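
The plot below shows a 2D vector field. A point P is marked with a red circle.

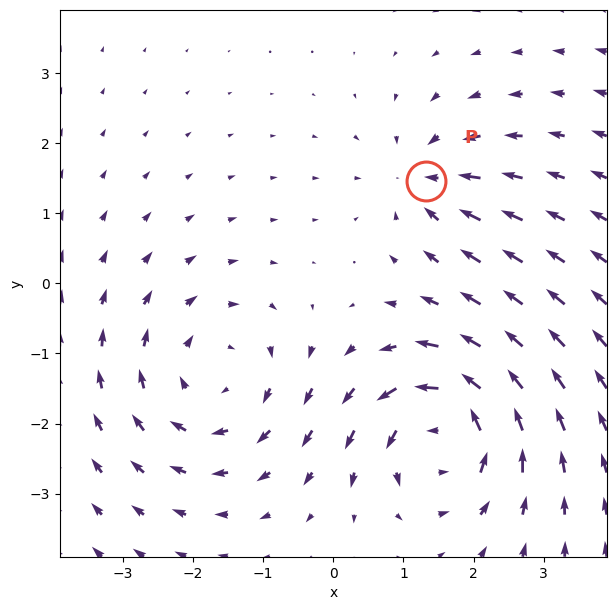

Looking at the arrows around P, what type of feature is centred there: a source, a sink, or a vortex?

At P (1.3, 1.5) the arrows converge inward. Divergence about -4, curl ≈0 — negative divergence with near-zero curl is a sink.

sink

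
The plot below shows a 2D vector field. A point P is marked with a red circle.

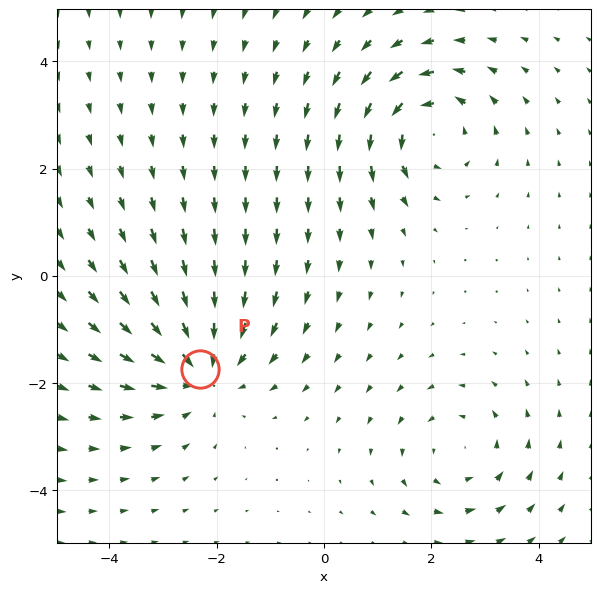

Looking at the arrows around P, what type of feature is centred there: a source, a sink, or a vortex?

sink

At P (-2.3, -1.7) the arrows converge inward. Divergence about -4, curl ≈0 — negative divergence with near-zero curl is a sink.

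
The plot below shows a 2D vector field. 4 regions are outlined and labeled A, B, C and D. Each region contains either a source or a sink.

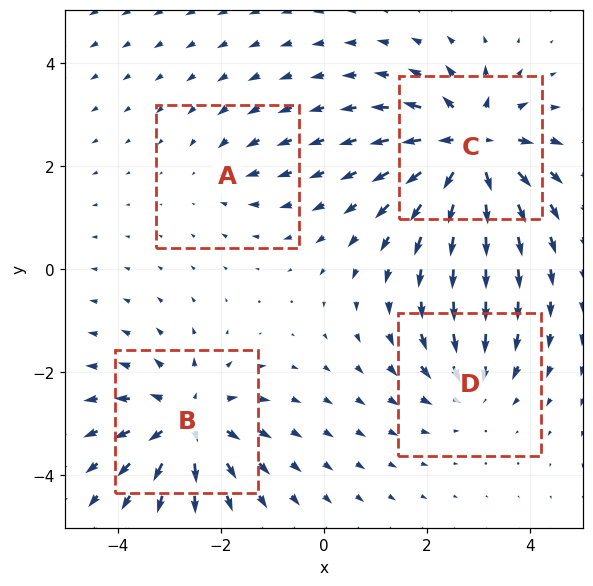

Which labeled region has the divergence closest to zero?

A

Divergence at each region's feature centre — A: about -2, B: about +6, C: about +8, D: about -4. Region A is closest to zero.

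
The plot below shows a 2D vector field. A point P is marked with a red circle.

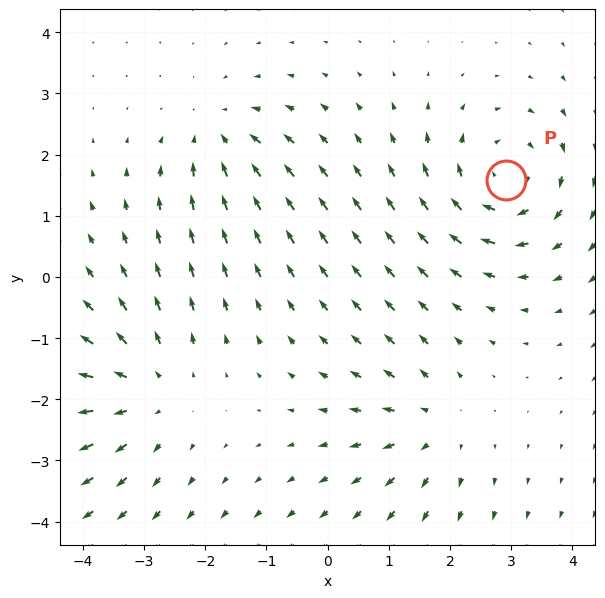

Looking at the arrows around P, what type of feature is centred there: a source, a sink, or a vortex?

At P (2.9, 1.6) the arrows circulate clockwise. Divergence ≈0, curl about -5 — near-zero divergence with nonzero curl is a vortex.

vortex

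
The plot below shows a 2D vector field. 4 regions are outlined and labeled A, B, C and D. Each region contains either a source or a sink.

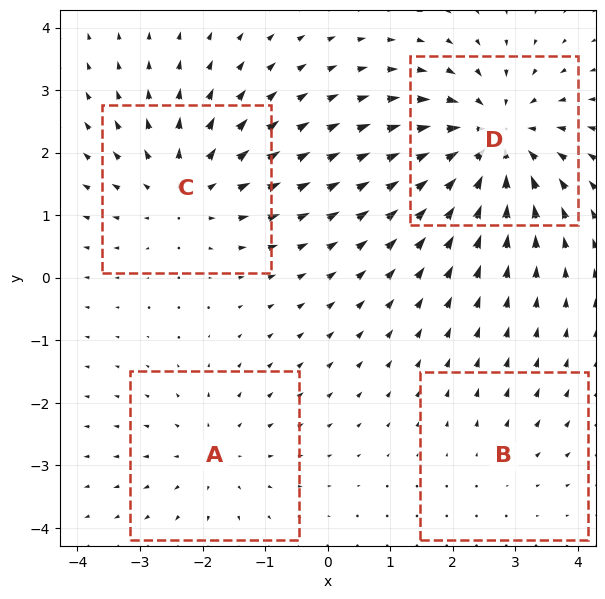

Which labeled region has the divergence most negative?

Divergence at each region's feature centre — A: about +3, B: about +2, C: about +5, D: about -7. Region D is most negative.

D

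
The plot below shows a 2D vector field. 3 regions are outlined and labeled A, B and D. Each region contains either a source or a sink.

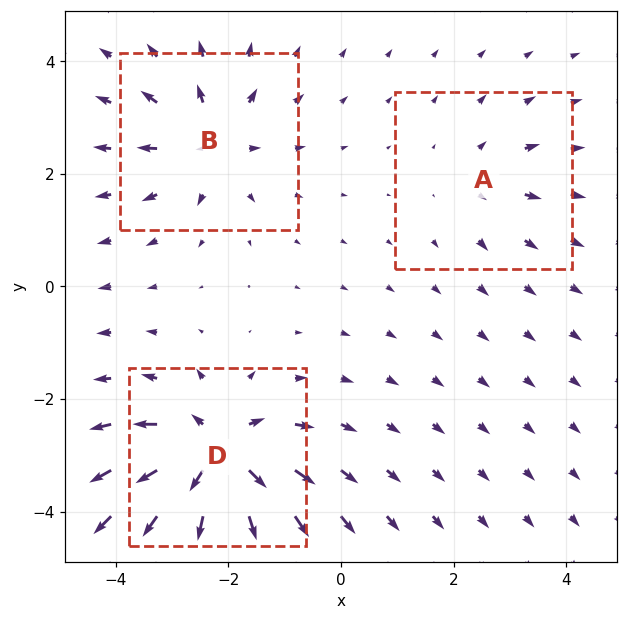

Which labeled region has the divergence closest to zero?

A

Divergence at each region's feature centre — A: about +2, B: about +4, D: about +6. Region A is closest to zero.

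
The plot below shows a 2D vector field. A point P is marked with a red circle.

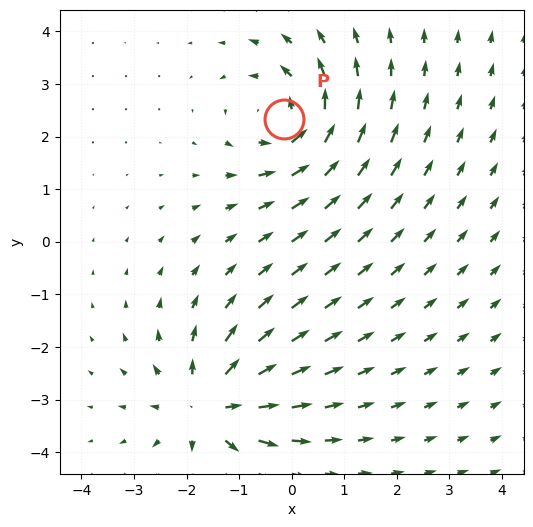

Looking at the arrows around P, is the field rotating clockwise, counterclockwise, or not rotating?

Near P at (-0.2, 2.3) the arrows circulate counterclockwise. The curl (z-component) there is about +5; positive curl means counterclockwise rotation.

counterclockwise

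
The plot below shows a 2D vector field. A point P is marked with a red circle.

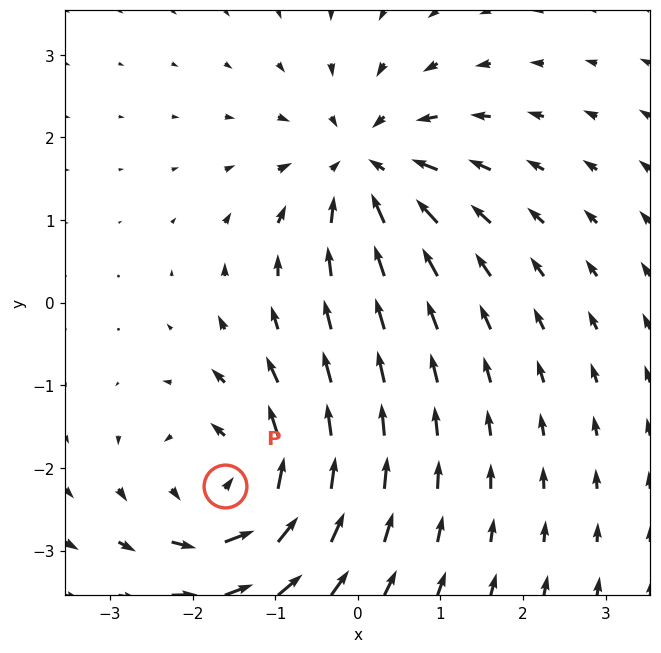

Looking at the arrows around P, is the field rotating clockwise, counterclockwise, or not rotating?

Near P at (-1.6, -2.2) the arrows circulate counterclockwise. The curl (z-component) there is about +6; positive curl means counterclockwise rotation.

counterclockwise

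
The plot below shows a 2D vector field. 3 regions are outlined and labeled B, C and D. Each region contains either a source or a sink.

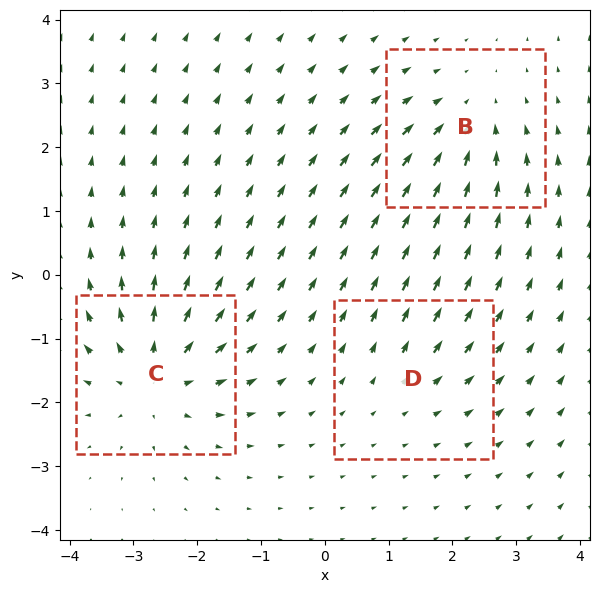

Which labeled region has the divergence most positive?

Divergence at each region's feature centre — B: about -3, C: about +5, D: about +2. Region C is most positive.

C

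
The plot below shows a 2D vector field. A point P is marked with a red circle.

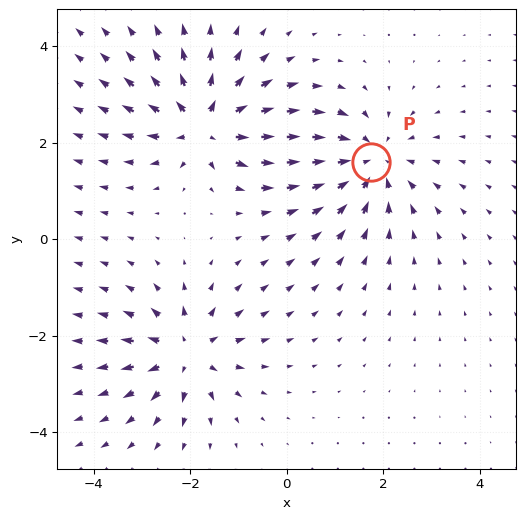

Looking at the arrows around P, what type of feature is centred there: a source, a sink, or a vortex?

sink

At P (1.7, 1.6) the arrows converge inward. Divergence about -4, curl ≈0 — negative divergence with near-zero curl is a sink.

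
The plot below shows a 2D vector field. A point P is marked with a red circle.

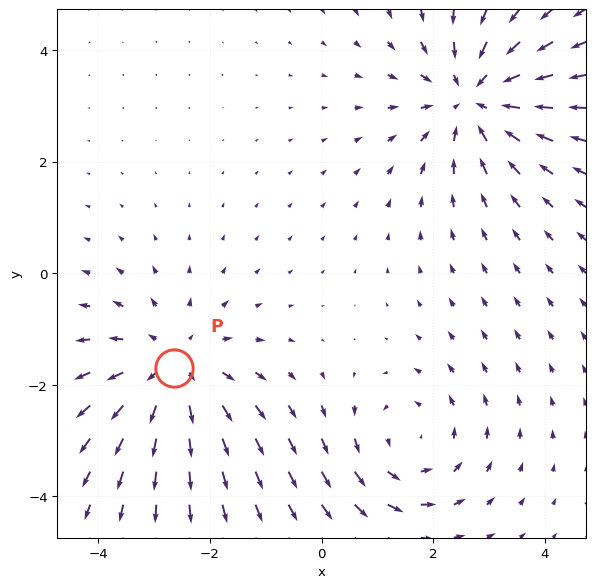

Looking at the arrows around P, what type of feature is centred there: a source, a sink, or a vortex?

source

At P (-2.7, -1.7) the arrows spread outward. Divergence about +4, curl ≈0 — positive divergence with near-zero curl is a source.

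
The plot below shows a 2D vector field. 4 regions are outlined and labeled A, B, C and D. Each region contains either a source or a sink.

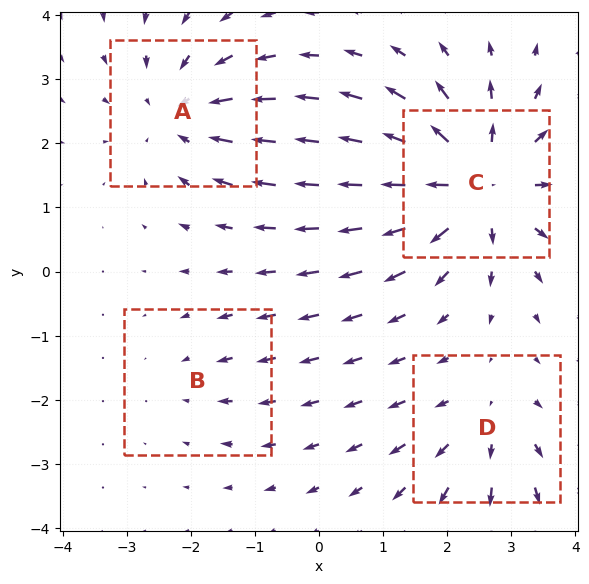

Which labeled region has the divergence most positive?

C

Divergence at each region's feature centre — A: about -4, B: about -2, C: about +6, D: about +3. Region C is most positive.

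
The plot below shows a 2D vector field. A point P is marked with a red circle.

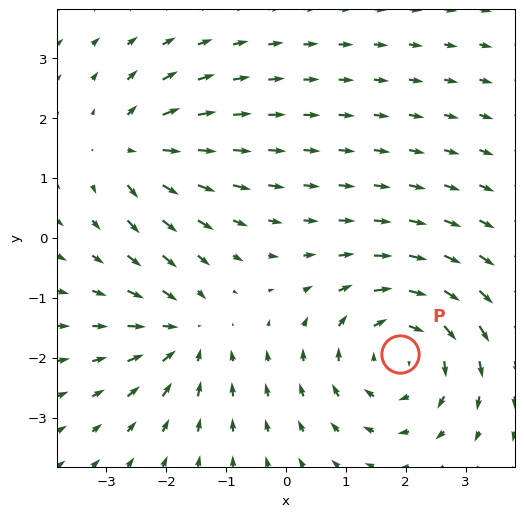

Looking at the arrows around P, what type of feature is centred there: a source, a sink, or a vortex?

vortex

At P (1.9, -1.9) the arrows circulate clockwise. Divergence ≈0, curl about -4 — near-zero divergence with nonzero curl is a vortex.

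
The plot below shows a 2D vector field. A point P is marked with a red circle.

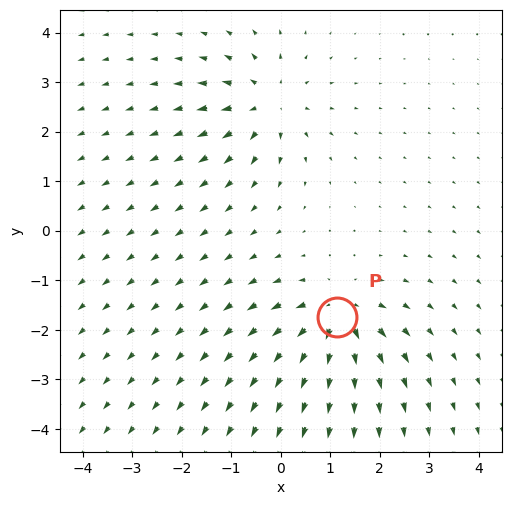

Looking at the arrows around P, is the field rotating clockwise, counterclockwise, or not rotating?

Near P at (1.1, -1.7) the arrows show no circulation. The curl there is ≈0.

not rotating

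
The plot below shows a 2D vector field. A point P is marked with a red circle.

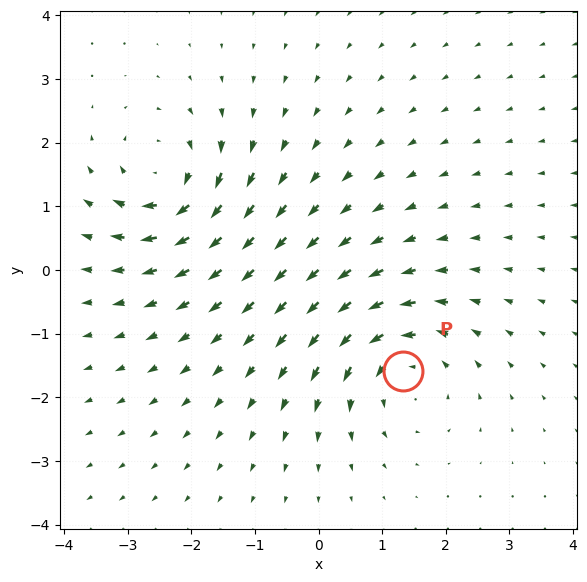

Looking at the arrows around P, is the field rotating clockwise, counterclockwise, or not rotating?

Near P at (1.3, -1.6) the arrows circulate counterclockwise. The curl (z-component) there is about +4; positive curl means counterclockwise rotation.

counterclockwise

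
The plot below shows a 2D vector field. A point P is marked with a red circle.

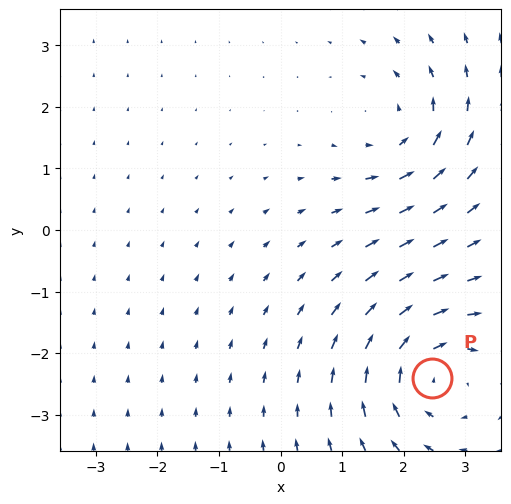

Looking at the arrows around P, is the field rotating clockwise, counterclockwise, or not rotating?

clockwise

Near P at (2.5, -2.4) the arrows circulate clockwise. The curl (z-component) there is about -4; negative curl means clockwise rotation.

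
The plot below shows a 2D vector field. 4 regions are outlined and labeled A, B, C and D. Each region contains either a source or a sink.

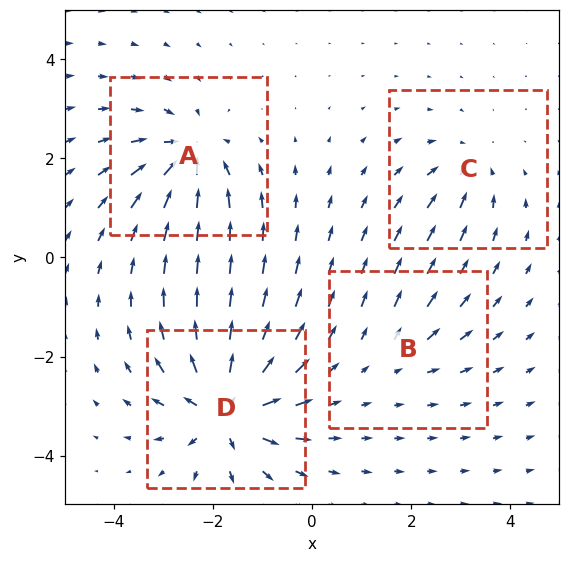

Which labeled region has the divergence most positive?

Divergence at each region's feature centre — A: about -6, B: about +3, C: about -4, D: about +8. Region D is most positive.

D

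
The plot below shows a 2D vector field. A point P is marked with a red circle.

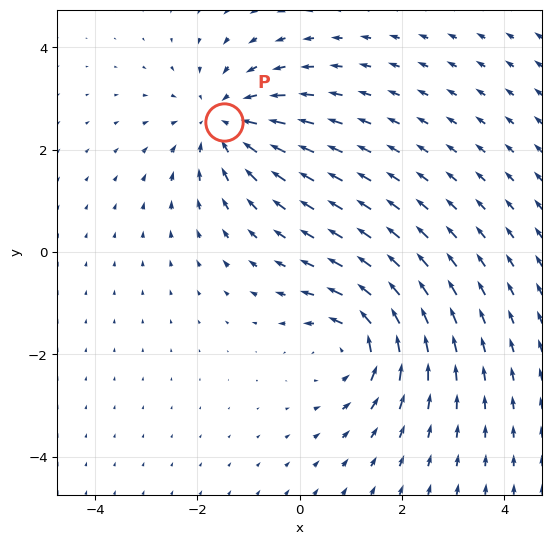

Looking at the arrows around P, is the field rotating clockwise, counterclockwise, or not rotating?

not rotating

Near P at (-1.5, 2.5) the arrows show no circulation. The curl there is ≈0.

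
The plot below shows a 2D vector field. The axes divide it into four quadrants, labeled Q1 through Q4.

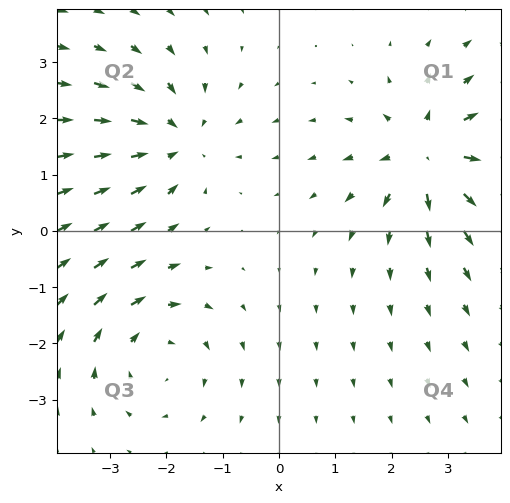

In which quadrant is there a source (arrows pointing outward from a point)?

Q1

The source sits at approximately (2.7, 1.3), which lies in quadrant Q1. The divergence there is about +4, positive as expected for a source.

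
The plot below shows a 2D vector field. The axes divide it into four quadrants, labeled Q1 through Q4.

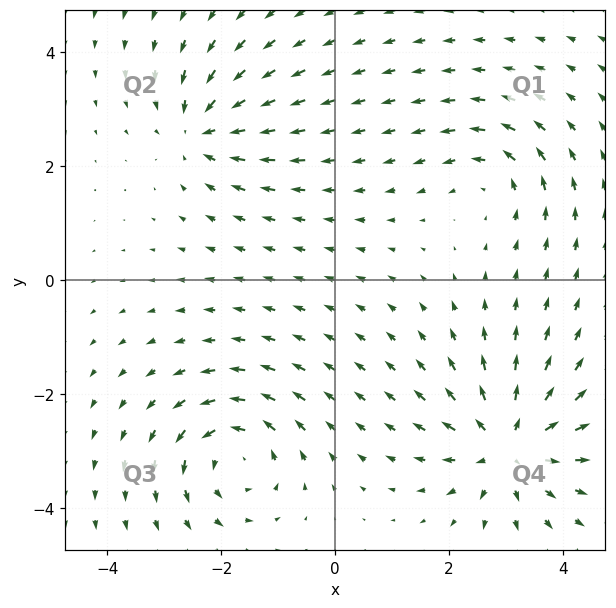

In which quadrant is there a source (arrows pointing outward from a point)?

The source sits at approximately (3.0, -2.9), which lies in quadrant Q4. The divergence there is about +5, positive as expected for a source.

Q4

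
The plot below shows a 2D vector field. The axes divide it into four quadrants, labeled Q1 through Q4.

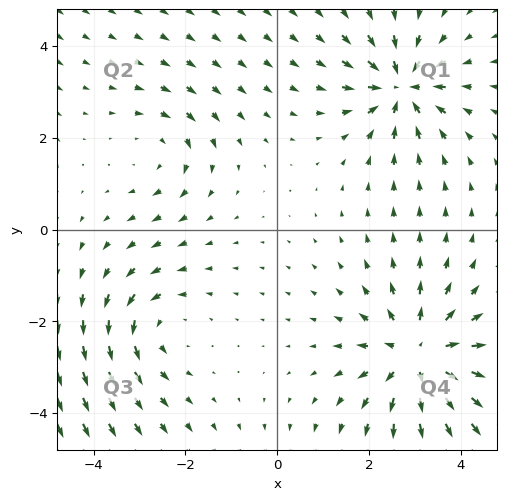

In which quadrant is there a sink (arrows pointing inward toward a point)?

Q1

The sink sits at approximately (2.7, 3.1), which lies in quadrant Q1. The divergence there is about -5, negative as expected for a sink.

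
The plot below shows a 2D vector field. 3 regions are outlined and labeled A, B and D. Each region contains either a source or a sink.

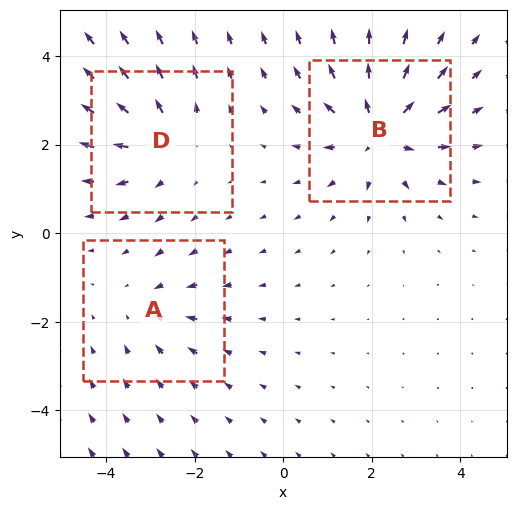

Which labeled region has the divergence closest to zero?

Divergence at each region's feature centre — A: about -2, B: about +4, D: about +3. Region A is closest to zero.

A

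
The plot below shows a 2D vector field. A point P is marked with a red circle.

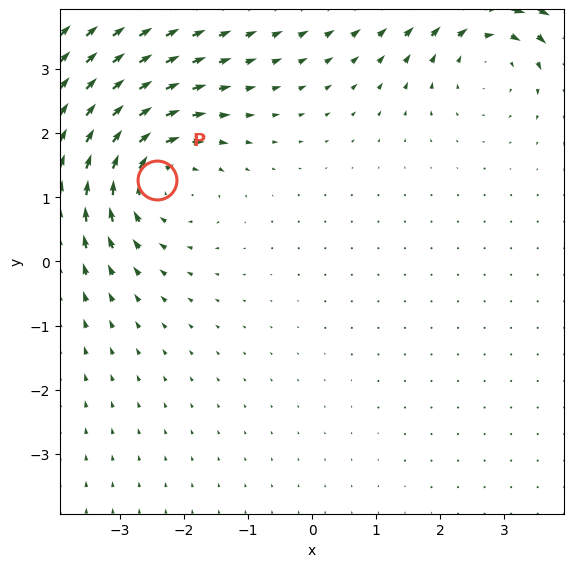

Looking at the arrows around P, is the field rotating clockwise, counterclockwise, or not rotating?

clockwise

Near P at (-2.4, 1.3) the arrows circulate clockwise. The curl (z-component) there is about -4; negative curl means clockwise rotation.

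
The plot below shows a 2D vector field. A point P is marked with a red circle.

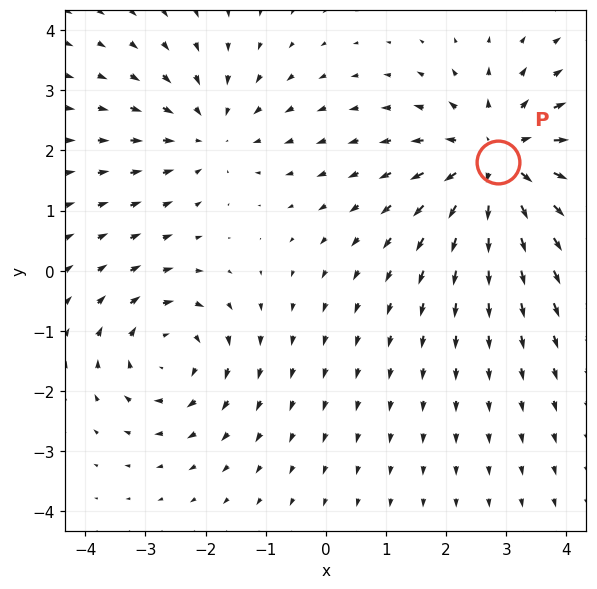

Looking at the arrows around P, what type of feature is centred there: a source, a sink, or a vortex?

source

At P (2.9, 1.8) the arrows spread outward. Divergence about +4, curl ≈0 — positive divergence with near-zero curl is a source.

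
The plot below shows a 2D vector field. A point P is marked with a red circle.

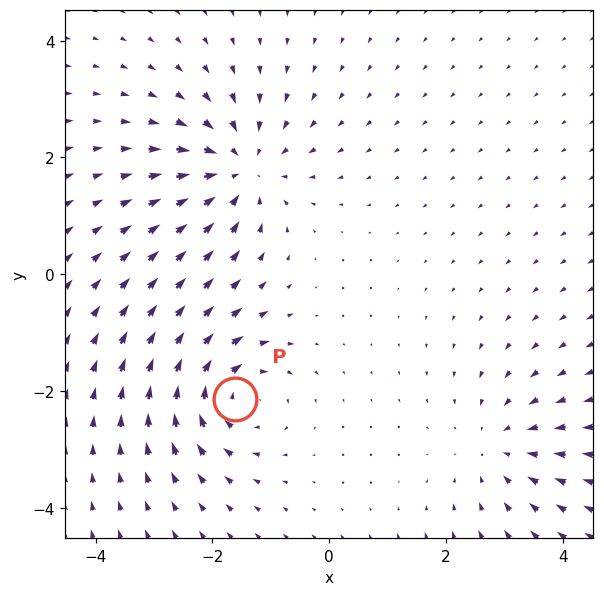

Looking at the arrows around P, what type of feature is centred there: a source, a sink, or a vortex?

At P (-1.6, -2.1) the arrows circulate clockwise. Divergence ≈0, curl about -5 — near-zero divergence with nonzero curl is a vortex.

vortex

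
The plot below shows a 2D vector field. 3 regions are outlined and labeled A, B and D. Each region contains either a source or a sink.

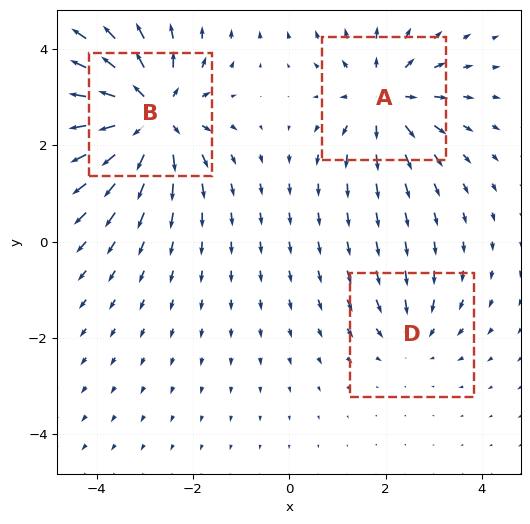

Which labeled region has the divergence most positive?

Divergence at each region's feature centre — A: about +4, B: about +6, D: about -2. Region B is most positive.

B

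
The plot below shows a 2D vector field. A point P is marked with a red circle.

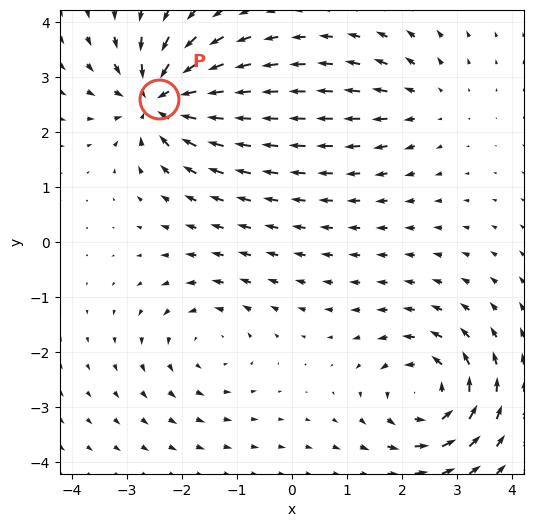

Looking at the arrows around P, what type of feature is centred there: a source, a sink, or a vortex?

At P (-2.4, 2.6) the arrows converge inward. Divergence about -7, curl ≈0 — negative divergence with near-zero curl is a sink.

sink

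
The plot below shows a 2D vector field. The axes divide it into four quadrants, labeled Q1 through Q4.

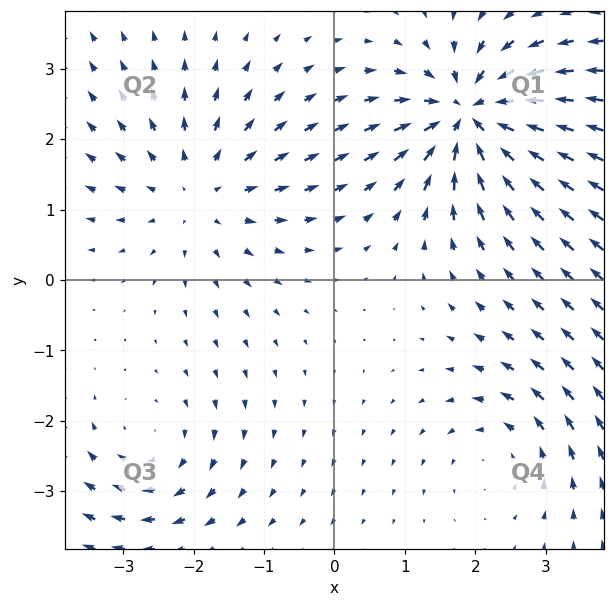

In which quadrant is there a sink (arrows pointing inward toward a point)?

Q1

The sink sits at approximately (1.9, 2.3), which lies in quadrant Q1. The divergence there is about -7, negative as expected for a sink.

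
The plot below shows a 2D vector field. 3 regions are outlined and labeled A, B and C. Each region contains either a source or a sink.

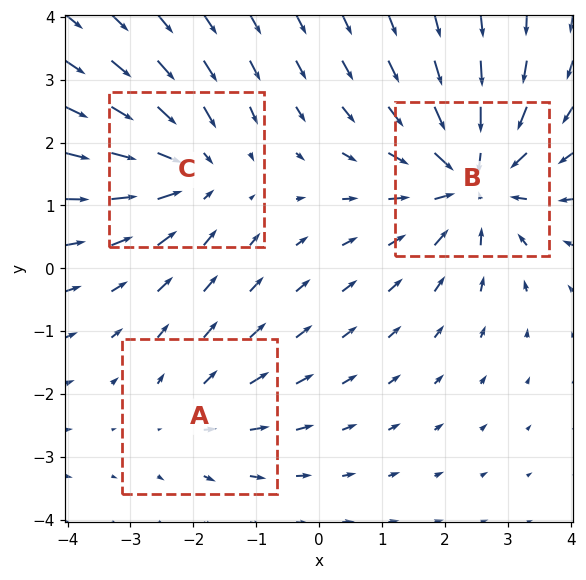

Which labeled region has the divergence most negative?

Divergence at each region's feature centre — A: about +2, B: about -5, C: about -3. Region B is most negative.

B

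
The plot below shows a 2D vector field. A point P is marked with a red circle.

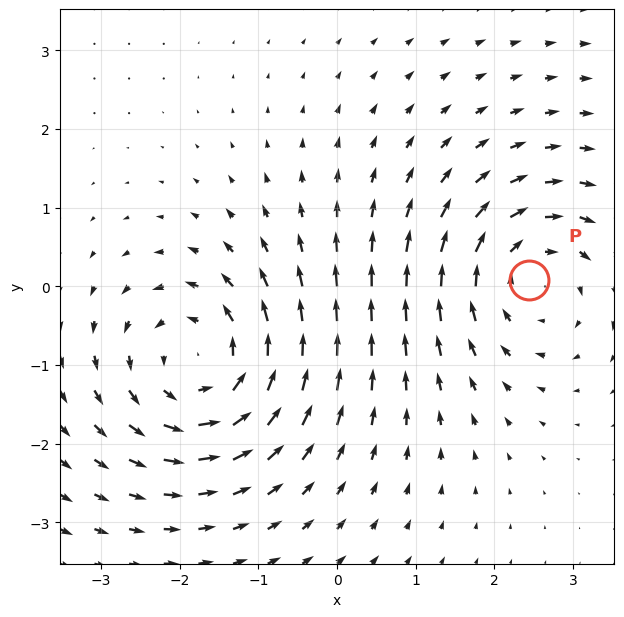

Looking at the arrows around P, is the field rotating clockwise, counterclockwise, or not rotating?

Near P at (2.4, 0.1) the arrows circulate clockwise. The curl (z-component) there is about -3; negative curl means clockwise rotation.

clockwise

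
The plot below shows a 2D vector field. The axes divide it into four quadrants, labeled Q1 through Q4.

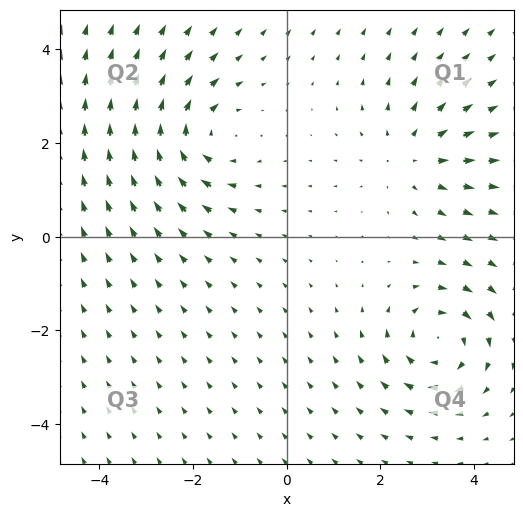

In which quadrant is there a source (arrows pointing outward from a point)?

The source sits at approximately (2.7, 1.7), which lies in quadrant Q1. The divergence there is about +3, positive as expected for a source.

Q1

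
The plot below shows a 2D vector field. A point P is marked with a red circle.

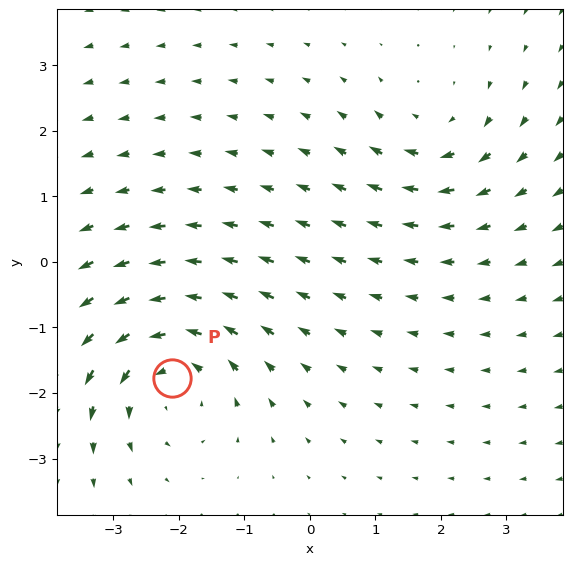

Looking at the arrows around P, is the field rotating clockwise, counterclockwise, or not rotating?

Near P at (-2.1, -1.8) the arrows circulate counterclockwise. The curl (z-component) there is about +5; positive curl means counterclockwise rotation.

counterclockwise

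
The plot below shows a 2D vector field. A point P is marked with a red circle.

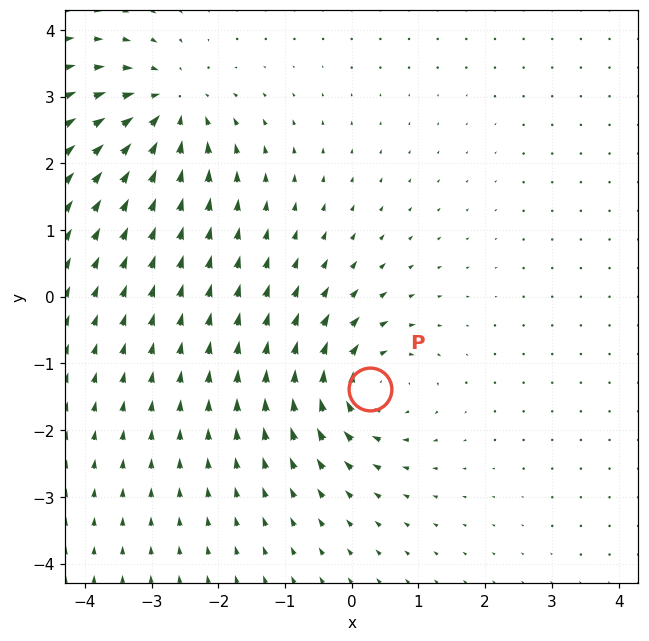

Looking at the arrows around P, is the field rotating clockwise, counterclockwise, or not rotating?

Near P at (0.3, -1.4) the arrows circulate clockwise. The curl (z-component) there is about -4; negative curl means clockwise rotation.

clockwise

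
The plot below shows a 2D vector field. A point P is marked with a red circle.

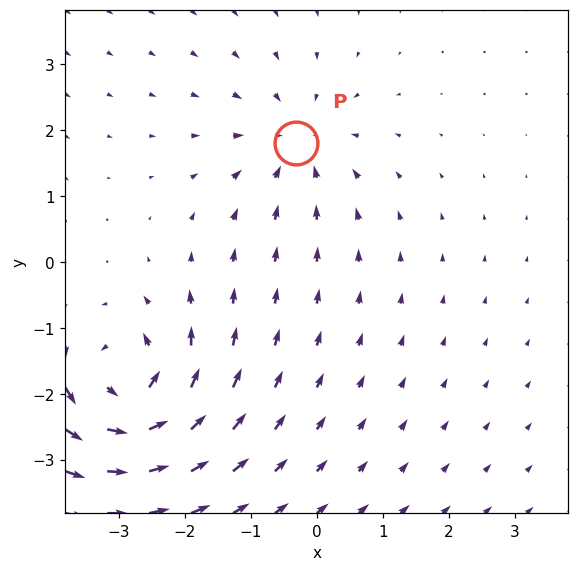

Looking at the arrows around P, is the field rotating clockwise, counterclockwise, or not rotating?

Near P at (-0.3, 1.8) the arrows show no circulation. The curl there is ≈0.

not rotating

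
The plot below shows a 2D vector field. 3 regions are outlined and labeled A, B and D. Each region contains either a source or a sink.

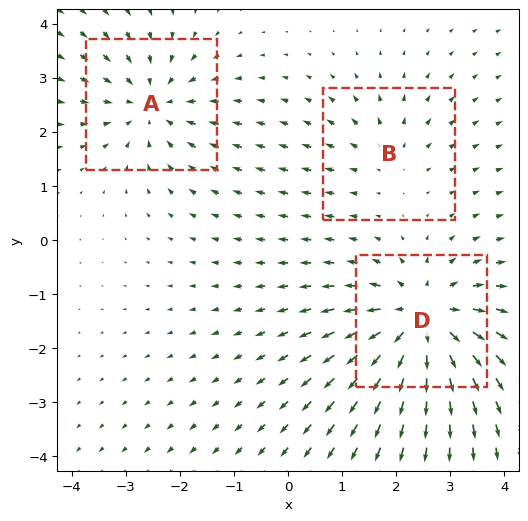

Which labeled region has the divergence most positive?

Divergence at each region's feature centre — A: about -3, B: about +2, D: about +5. Region D is most positive.

D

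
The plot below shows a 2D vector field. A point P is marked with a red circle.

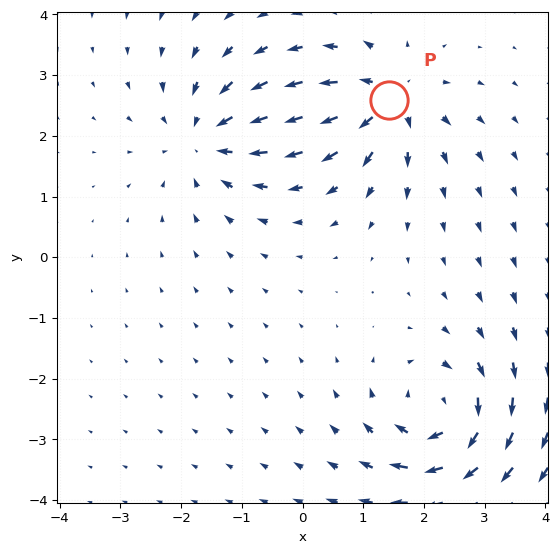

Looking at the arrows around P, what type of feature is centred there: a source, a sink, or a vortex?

source

At P (1.4, 2.6) the arrows spread outward. Divergence about +4, curl ≈0 — positive divergence with near-zero curl is a source.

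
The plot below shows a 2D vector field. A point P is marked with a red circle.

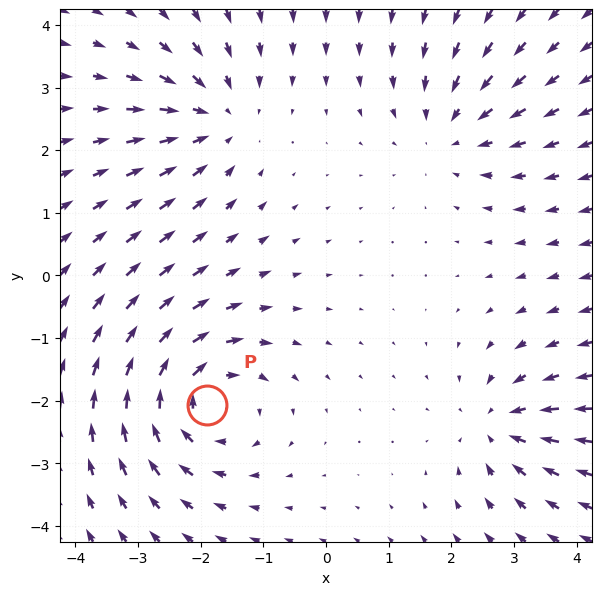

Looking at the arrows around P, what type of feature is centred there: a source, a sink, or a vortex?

At P (-1.9, -2.1) the arrows circulate clockwise. Divergence ≈0, curl about -5 — near-zero divergence with nonzero curl is a vortex.

vortex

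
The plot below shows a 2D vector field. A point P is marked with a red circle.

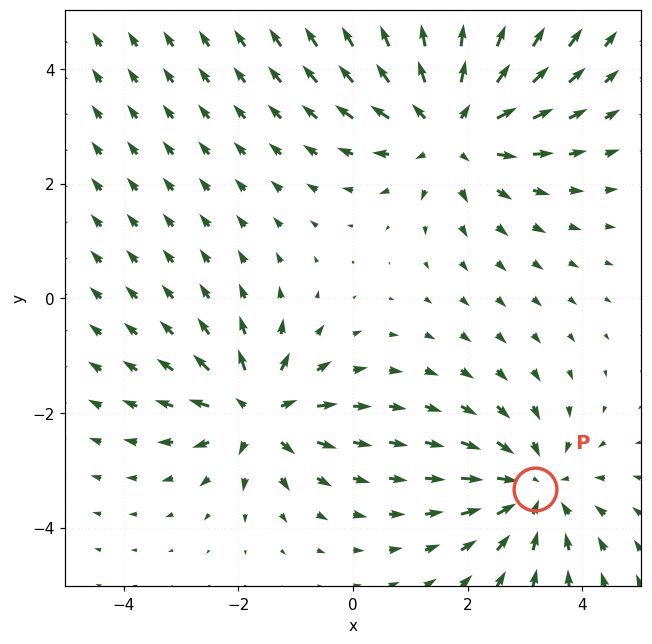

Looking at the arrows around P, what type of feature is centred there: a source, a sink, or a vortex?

At P (3.2, -3.3) the arrows converge inward. Divergence about -3, curl ≈0 — negative divergence with near-zero curl is a sink.

sink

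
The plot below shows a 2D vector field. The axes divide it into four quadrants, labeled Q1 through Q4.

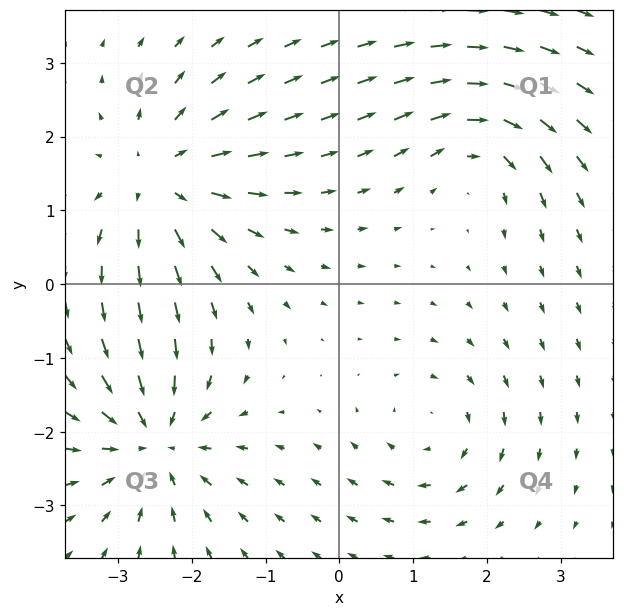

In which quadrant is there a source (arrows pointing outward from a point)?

Q2

The source sits at approximately (-2.4, 1.4), which lies in quadrant Q2. The divergence there is about +5, positive as expected for a source.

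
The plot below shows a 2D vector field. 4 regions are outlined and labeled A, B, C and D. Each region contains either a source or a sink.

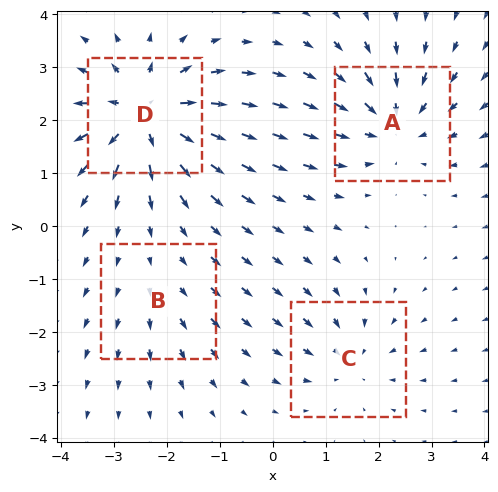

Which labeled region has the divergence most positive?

Divergence at each region's feature centre — A: about -5, B: about +2, C: about -3, D: about +7. Region D is most positive.

D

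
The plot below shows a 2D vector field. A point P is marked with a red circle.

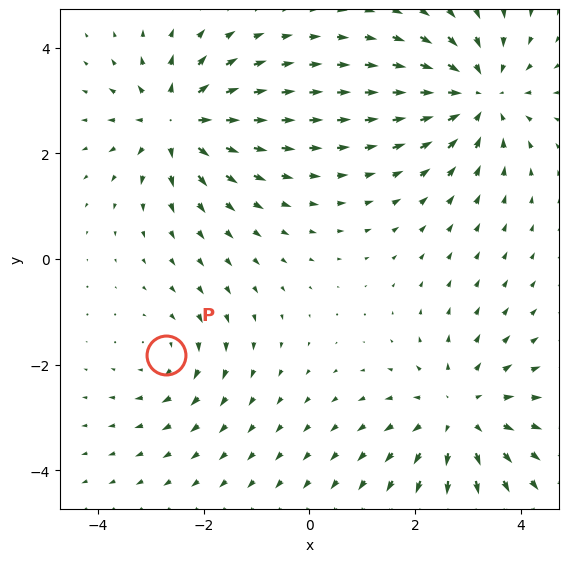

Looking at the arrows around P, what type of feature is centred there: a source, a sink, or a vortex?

At P (-2.7, -1.8) the arrows circulate clockwise. Divergence ≈0, curl about -3 — near-zero divergence with nonzero curl is a vortex.

vortex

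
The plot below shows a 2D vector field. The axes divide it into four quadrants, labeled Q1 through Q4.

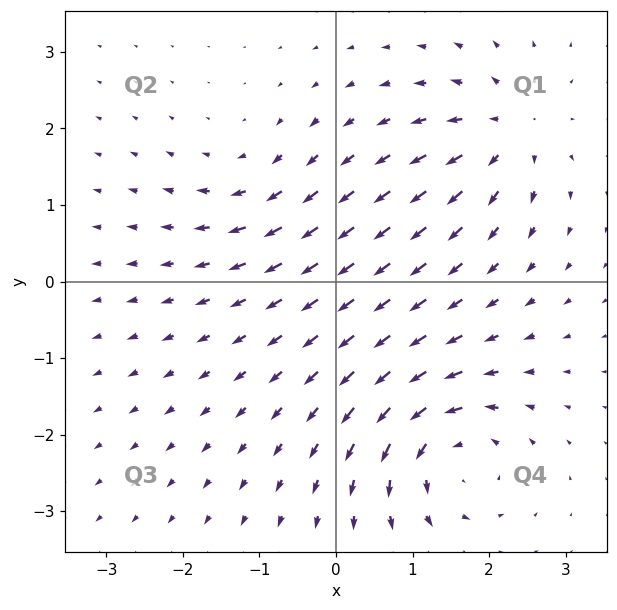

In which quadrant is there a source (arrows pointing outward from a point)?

The source sits at approximately (2.3, 1.9), which lies in quadrant Q1. The divergence there is about +5, positive as expected for a source.

Q1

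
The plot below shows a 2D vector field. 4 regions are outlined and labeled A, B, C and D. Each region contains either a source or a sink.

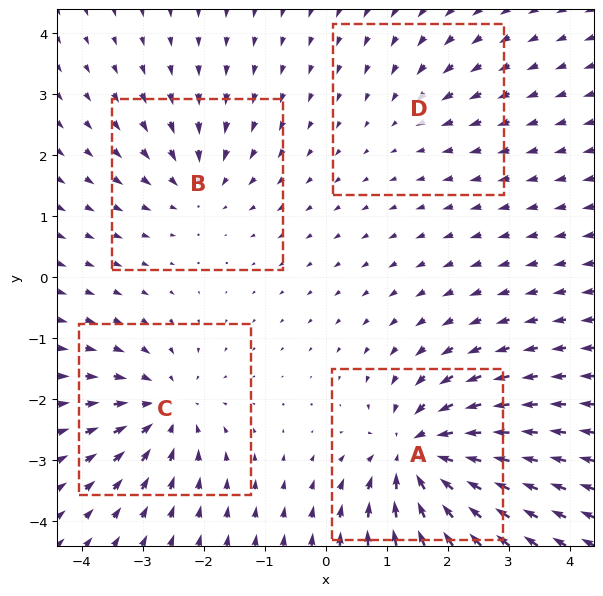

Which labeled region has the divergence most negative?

Divergence at each region's feature centre — A: about -8, B: about -4, C: about -5, D: about -2. Region A is most negative.

A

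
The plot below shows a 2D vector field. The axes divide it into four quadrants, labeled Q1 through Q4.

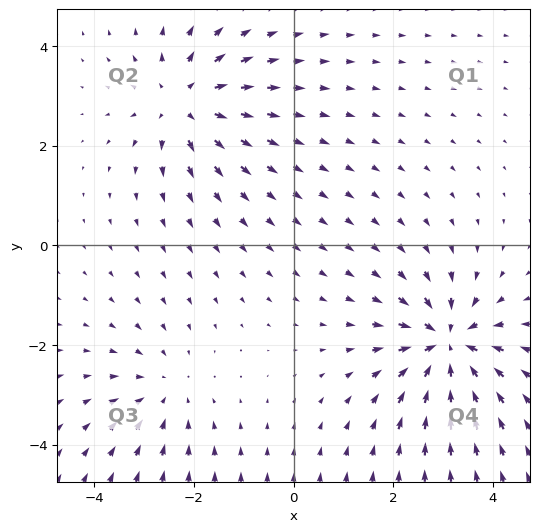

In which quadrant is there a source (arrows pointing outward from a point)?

The source sits at approximately (-2.2, 2.9), which lies in quadrant Q2. The divergence there is about +4, positive as expected for a source.

Q2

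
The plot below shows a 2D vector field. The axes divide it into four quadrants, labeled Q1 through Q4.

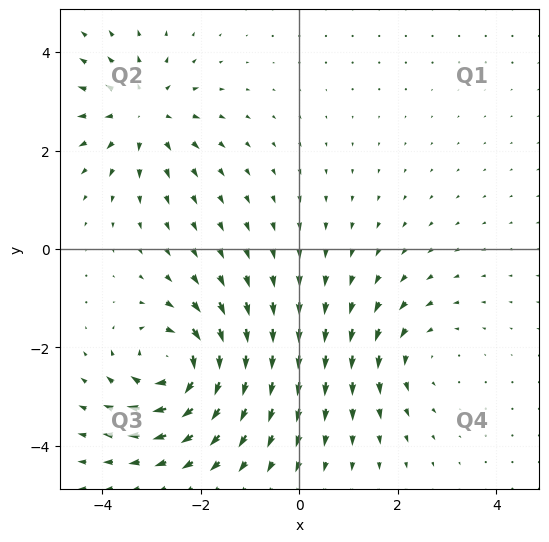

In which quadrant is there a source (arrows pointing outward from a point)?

The source sits at approximately (-3.2, 2.8), which lies in quadrant Q2. The divergence there is about +3, positive as expected for a source.

Q2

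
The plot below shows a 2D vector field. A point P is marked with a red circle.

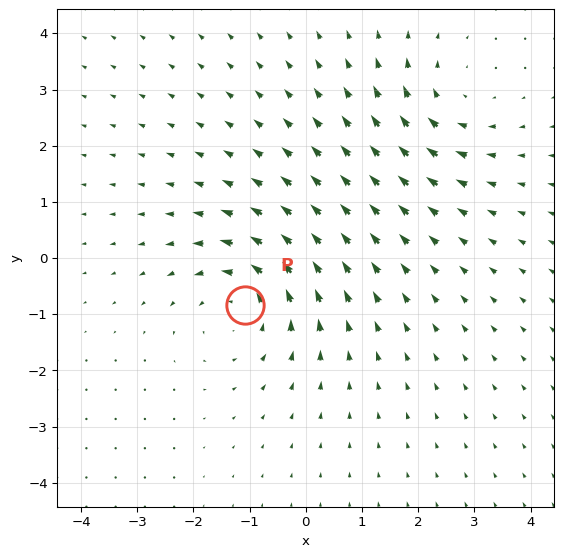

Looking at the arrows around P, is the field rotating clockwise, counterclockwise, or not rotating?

Near P at (-1.1, -0.8) the arrows circulate counterclockwise. The curl (z-component) there is about +4; positive curl means counterclockwise rotation.

counterclockwise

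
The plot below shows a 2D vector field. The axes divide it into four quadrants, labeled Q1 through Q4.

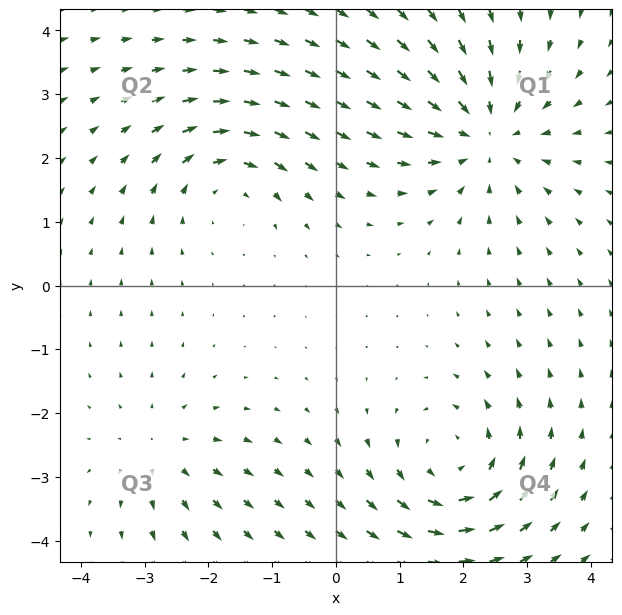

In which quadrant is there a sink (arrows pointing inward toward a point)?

The sink sits at approximately (2.3, 2.4), which lies in quadrant Q1. The divergence there is about -4, negative as expected for a sink.

Q1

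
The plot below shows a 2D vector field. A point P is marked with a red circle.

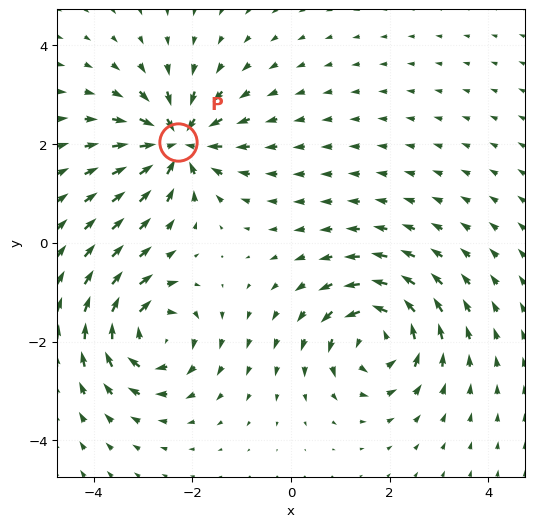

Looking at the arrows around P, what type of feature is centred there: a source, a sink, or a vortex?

At P (-2.3, 2.0) the arrows converge inward. Divergence about -5, curl ≈0 — negative divergence with near-zero curl is a sink.

sink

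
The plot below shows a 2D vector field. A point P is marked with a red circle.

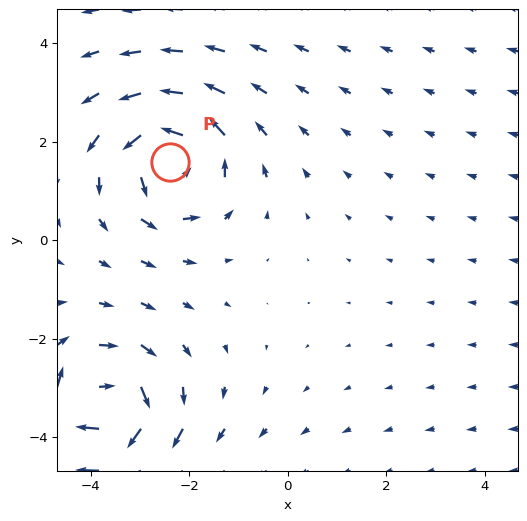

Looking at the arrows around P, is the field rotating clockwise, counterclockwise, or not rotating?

counterclockwise

Near P at (-2.4, 1.6) the arrows circulate counterclockwise. The curl (z-component) there is about +5; positive curl means counterclockwise rotation.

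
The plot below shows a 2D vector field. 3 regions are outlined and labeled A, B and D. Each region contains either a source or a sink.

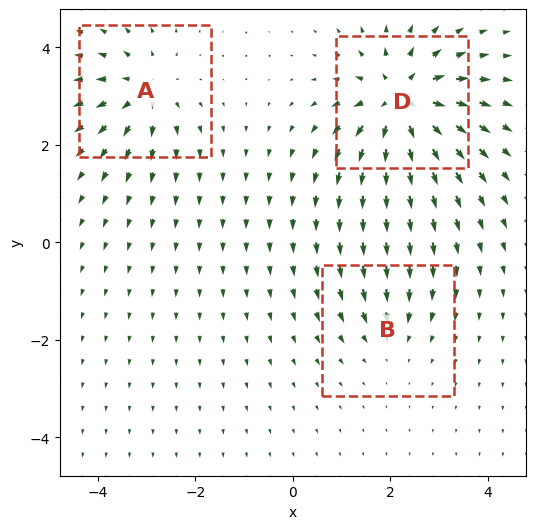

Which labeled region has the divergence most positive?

Divergence at each region's feature centre — A: about +4, B: about -2, D: about +6. Region D is most positive.

D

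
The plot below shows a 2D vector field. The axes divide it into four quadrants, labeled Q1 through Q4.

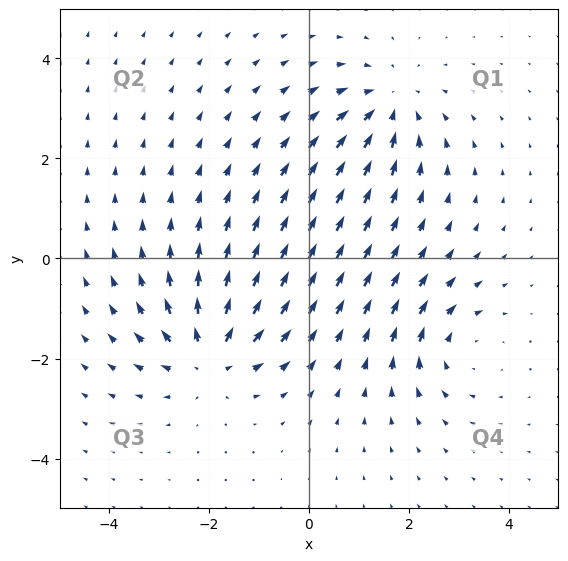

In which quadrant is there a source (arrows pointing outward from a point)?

Q3

The source sits at approximately (-2.0, -2.0), which lies in quadrant Q3. The divergence there is about +5, positive as expected for a source.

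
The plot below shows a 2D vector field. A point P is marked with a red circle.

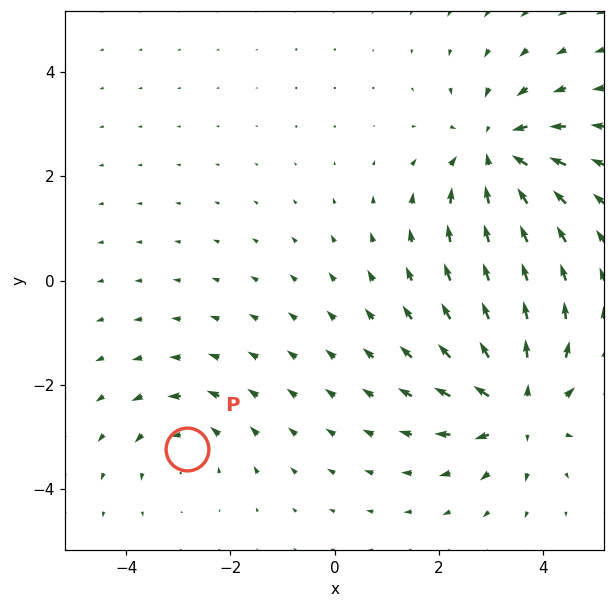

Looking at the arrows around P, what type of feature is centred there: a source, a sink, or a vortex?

At P (-2.8, -3.2) the arrows circulate counterclockwise. Divergence ≈0, curl about +3 — near-zero divergence with nonzero curl is a vortex.

vortex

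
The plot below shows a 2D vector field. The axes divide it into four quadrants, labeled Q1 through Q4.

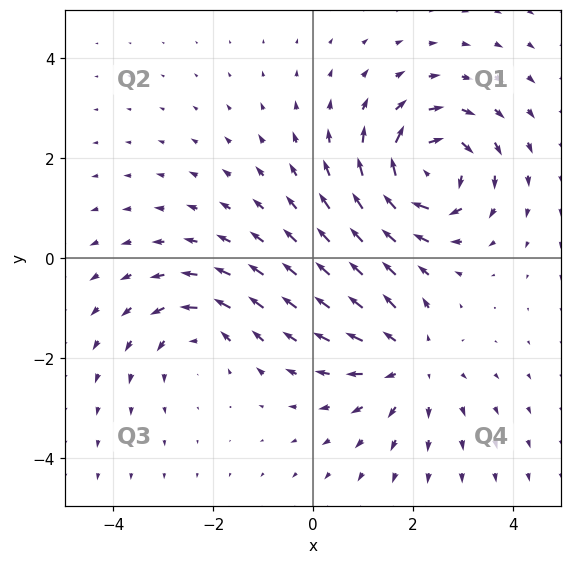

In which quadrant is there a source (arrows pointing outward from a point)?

Q4

The source sits at approximately (1.9, -2.1), which lies in quadrant Q4. The divergence there is about +3, positive as expected for a source.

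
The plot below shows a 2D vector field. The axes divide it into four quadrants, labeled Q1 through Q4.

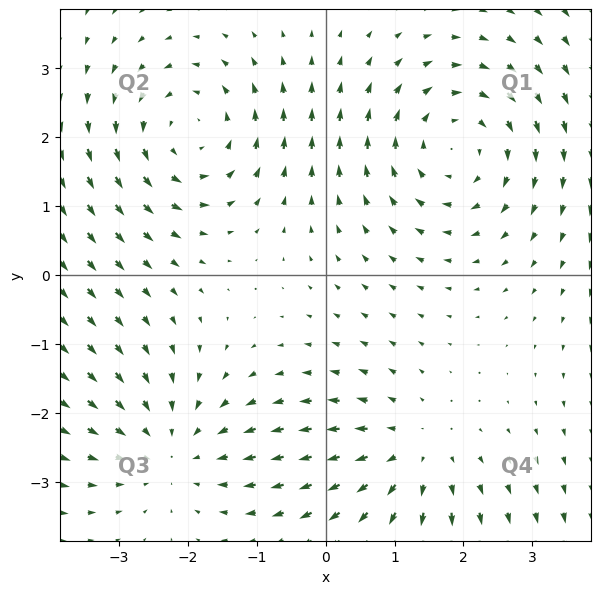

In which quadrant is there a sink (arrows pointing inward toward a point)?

The sink sits at approximately (-2.2, -2.5), which lies in quadrant Q3. The divergence there is about -2, negative as expected for a sink.

Q3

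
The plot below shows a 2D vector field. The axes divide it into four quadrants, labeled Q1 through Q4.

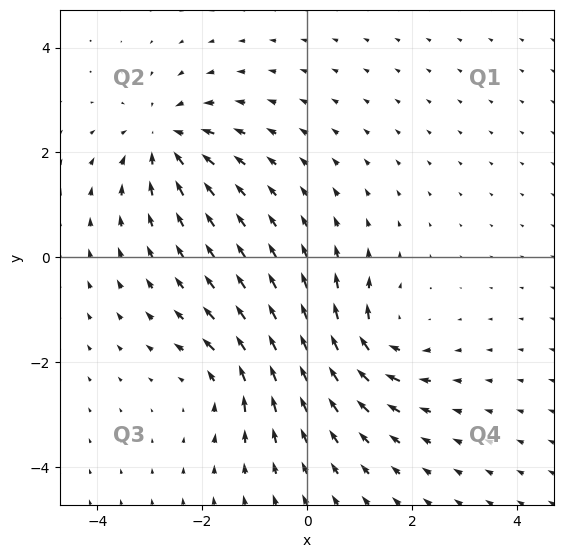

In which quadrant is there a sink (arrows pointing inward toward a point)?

Q2

The sink sits at approximately (-2.7, 2.3), which lies in quadrant Q2. The divergence there is about -4, negative as expected for a sink.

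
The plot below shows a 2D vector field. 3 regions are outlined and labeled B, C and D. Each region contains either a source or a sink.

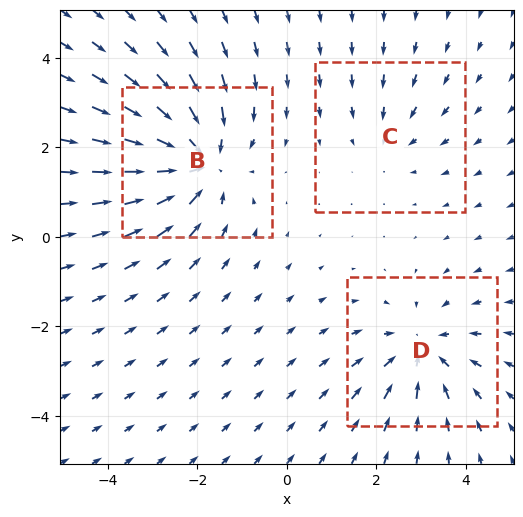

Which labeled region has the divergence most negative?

Divergence at each region's feature centre — B: about -4, C: about -2, D: about -3. Region B is most negative.

B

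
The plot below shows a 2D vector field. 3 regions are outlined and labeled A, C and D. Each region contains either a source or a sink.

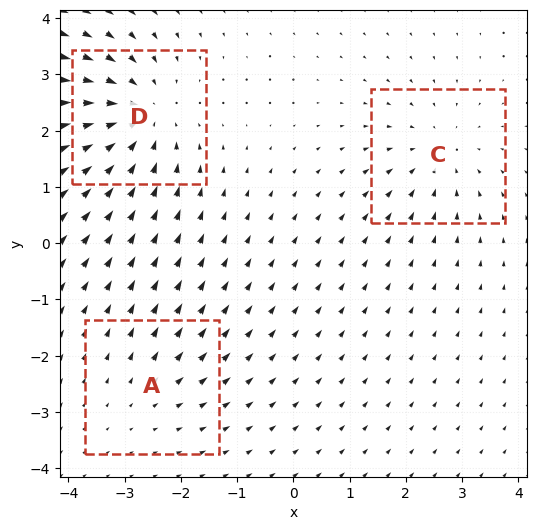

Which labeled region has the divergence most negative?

Divergence at each region's feature centre — A: about +2, C: about -3, D: about -4. Region D is most negative.

D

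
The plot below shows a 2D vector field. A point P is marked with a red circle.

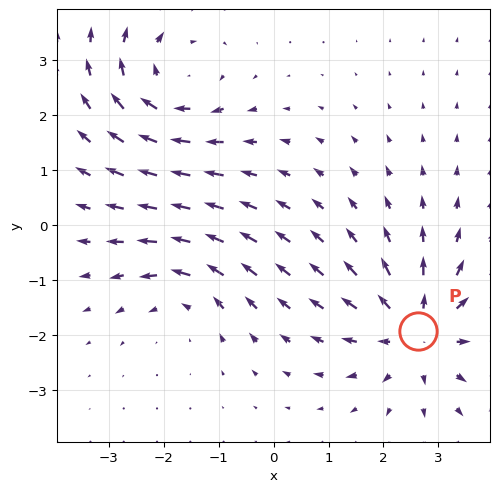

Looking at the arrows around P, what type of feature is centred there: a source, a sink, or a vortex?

source

At P (2.6, -1.9) the arrows spread outward. Divergence about +4, curl ≈0 — positive divergence with near-zero curl is a source.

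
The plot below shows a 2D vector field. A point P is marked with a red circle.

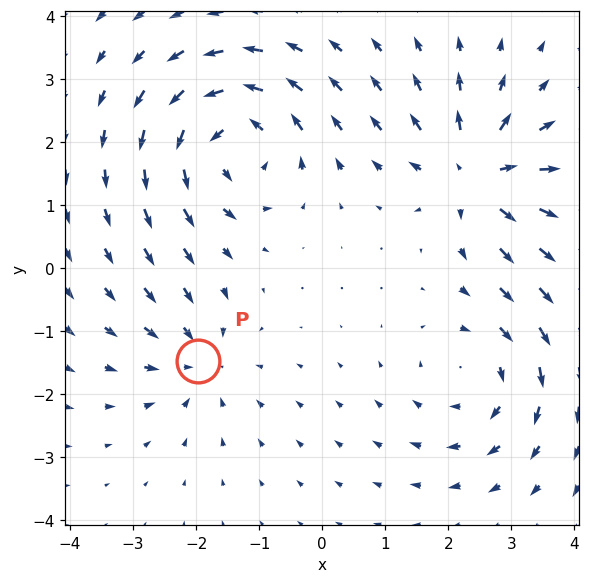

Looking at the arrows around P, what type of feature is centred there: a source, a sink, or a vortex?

At P (-2.0, -1.5) the arrows converge inward. Divergence about -4, curl ≈0 — negative divergence with near-zero curl is a sink.

sink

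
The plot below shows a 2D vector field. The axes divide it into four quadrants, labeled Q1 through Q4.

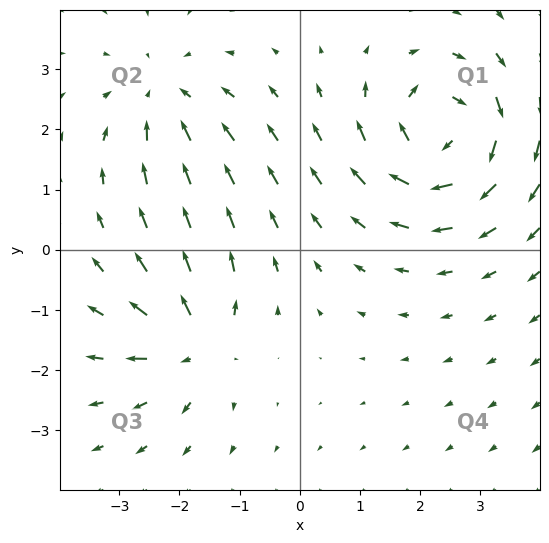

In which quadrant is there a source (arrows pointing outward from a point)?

The source sits at approximately (-1.8, -1.6), which lies in quadrant Q3. The divergence there is about +5, positive as expected for a source.

Q3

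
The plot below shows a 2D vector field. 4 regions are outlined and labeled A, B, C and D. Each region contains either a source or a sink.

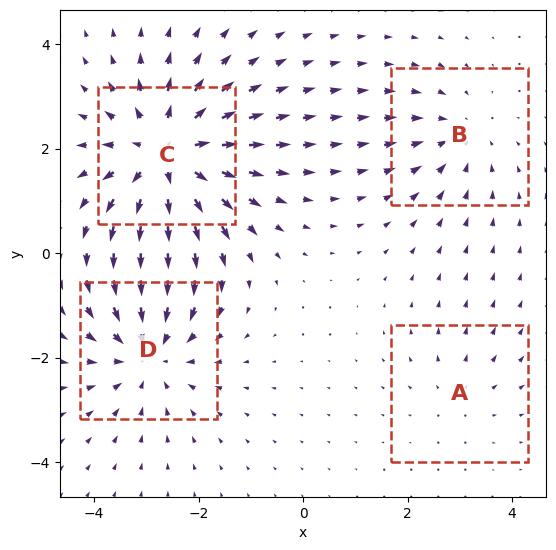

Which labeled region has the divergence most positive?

Divergence at each region's feature centre — A: about +2, B: about -3, C: about +6, D: about -5. Region C is most positive.

C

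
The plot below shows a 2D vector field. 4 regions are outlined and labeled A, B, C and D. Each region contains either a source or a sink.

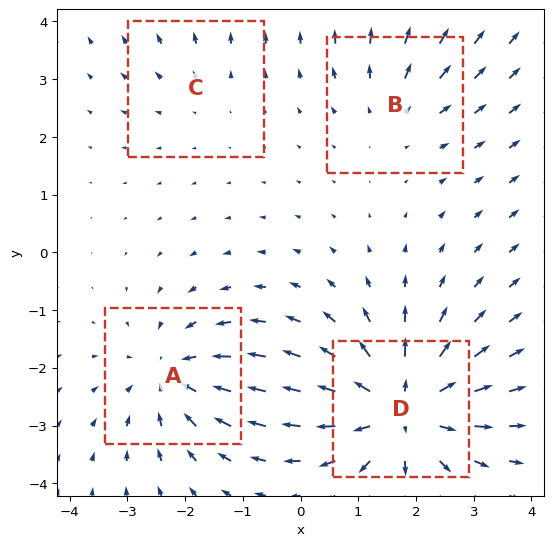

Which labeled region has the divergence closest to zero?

Divergence at each region's feature centre — A: about -5, B: about +3, C: about +2, D: about +7. Region C is closest to zero.

C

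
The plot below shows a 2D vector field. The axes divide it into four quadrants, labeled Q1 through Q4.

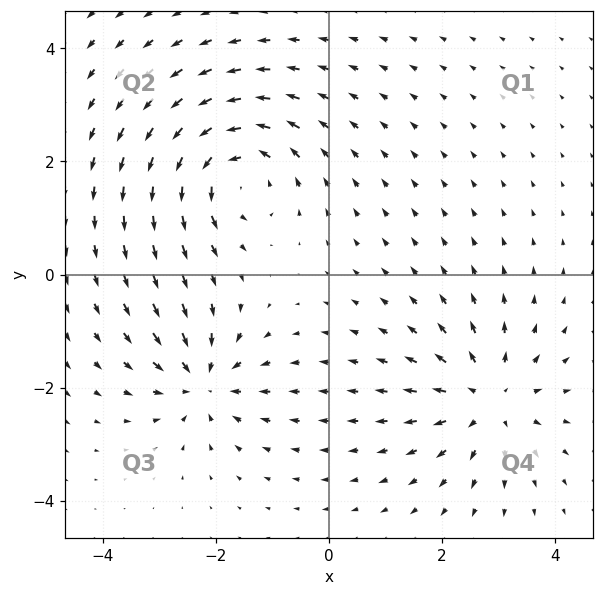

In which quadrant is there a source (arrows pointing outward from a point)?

Q4

The source sits at approximately (2.8, -2.2), which lies in quadrant Q4. The divergence there is about +4, positive as expected for a source.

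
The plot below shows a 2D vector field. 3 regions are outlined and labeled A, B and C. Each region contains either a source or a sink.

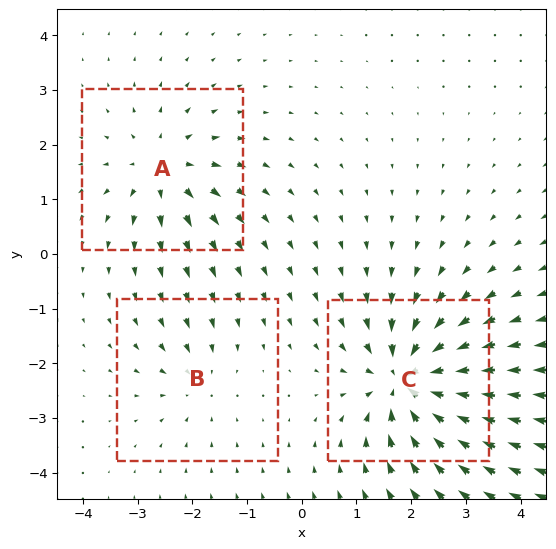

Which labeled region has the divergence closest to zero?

B

Divergence at each region's feature centre — A: about +4, B: about -2, C: about -6. Region B is closest to zero.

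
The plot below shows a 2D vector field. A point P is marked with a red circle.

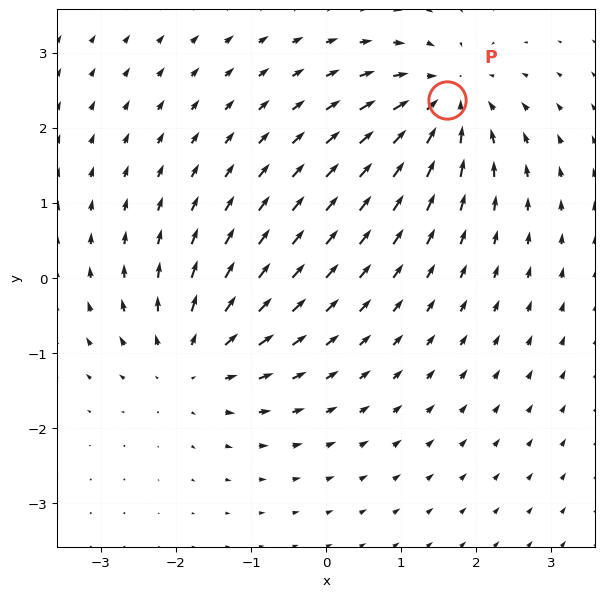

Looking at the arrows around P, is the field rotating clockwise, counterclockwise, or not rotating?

Near P at (1.6, 2.4) the arrows show no circulation. The curl there is ≈0.

not rotating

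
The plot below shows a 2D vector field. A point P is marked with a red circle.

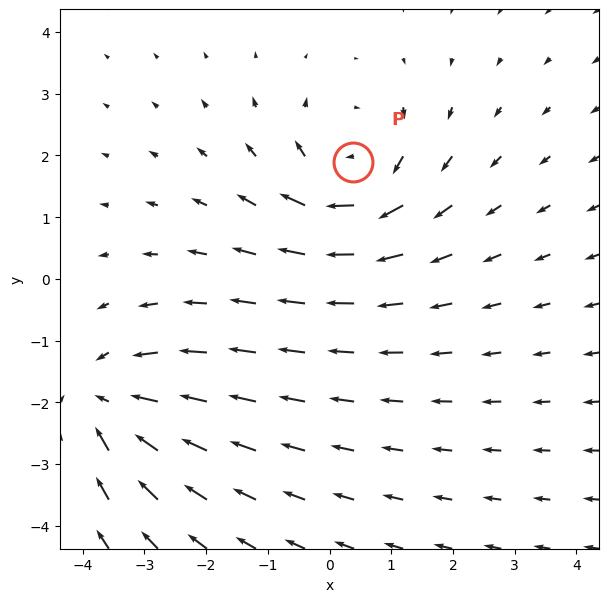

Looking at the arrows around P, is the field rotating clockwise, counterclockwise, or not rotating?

Near P at (0.4, 1.9) the arrows circulate clockwise. The curl (z-component) there is about -5; negative curl means clockwise rotation.

clockwise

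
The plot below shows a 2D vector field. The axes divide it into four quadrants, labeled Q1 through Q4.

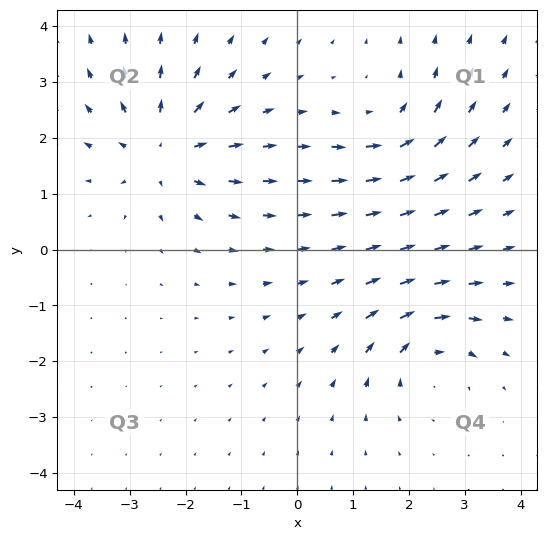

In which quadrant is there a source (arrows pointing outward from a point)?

The source sits at approximately (-2.4, 1.8), which lies in quadrant Q2. The divergence there is about +5, positive as expected for a source.

Q2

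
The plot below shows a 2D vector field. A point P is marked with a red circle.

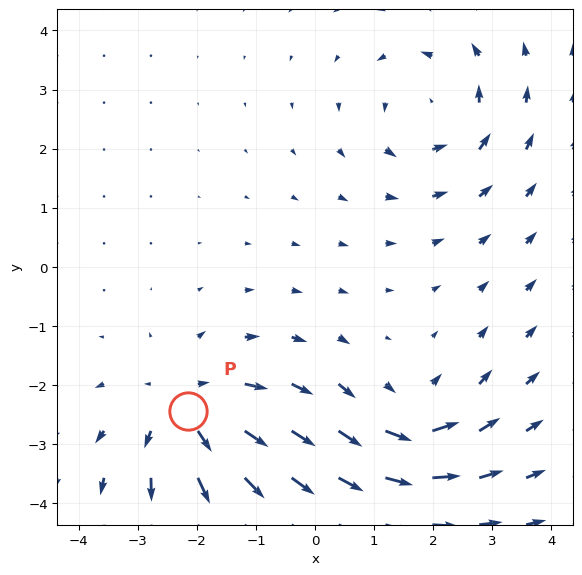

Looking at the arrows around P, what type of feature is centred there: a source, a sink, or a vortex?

source

At P (-2.2, -2.4) the arrows spread outward. Divergence about +4, curl ≈0 — positive divergence with near-zero curl is a source.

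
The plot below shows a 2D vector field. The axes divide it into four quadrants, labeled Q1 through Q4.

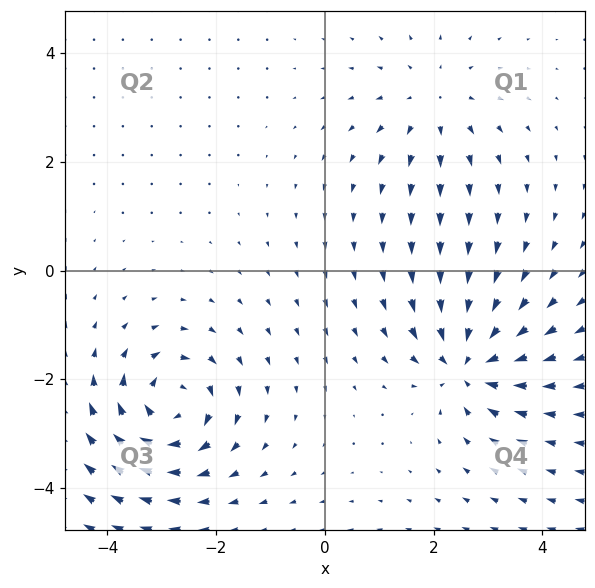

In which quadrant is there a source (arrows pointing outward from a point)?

Q1

The source sits at approximately (2.0, 3.1), which lies in quadrant Q1. The divergence there is about +3, positive as expected for a source.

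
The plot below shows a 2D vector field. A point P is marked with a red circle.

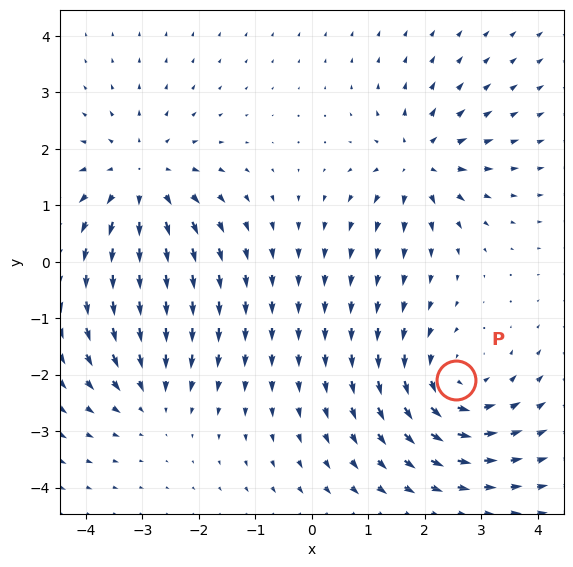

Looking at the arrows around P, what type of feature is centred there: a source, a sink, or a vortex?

At P (2.6, -2.1) the arrows circulate counterclockwise. Divergence ≈0, curl about +4 — near-zero divergence with nonzero curl is a vortex.

vortex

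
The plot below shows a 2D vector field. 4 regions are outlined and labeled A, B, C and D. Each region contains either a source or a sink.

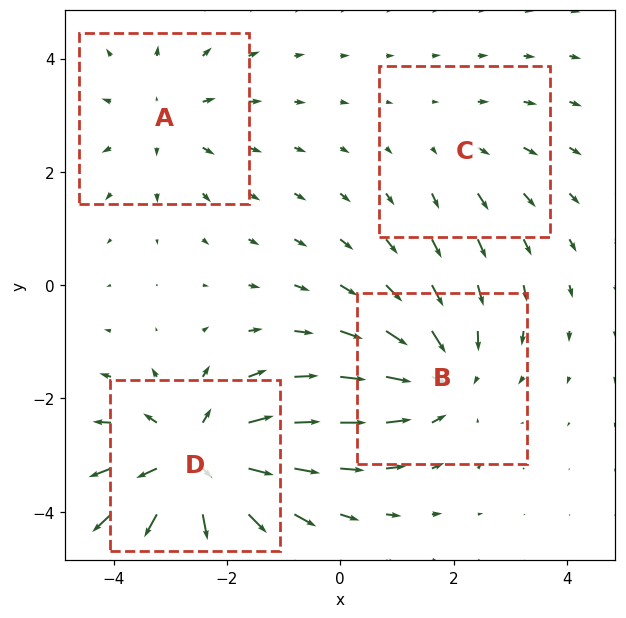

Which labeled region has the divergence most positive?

Divergence at each region's feature centre — A: about +3, B: about -4, C: about +2, D: about +6. Region D is most positive.

D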